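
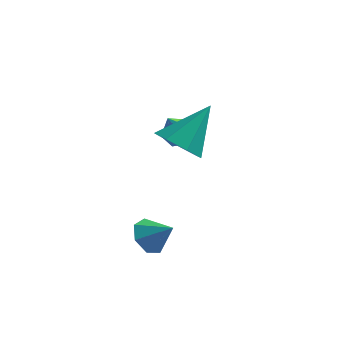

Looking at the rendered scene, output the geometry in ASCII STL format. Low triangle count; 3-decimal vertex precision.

solid 
facet normal -0.438 -0.584 -0.684
outer loop
vertex 3.523 -2.304 3.02
vertex 3.03 -1.503 2.652
vertex 3.934 -1.865 2.382
endloop
endfacet
facet normal 0.878 -0.354 0.322
outer loop
vertex 3.523 -2.304 3.02
vertex 3.934 -1.865 2.382
vertex 3.95 -0.277 4.088
endloop
endfacet
facet normal -0.438 -0.583 -0.684
outer loop
vertex 3.934 -1.865 2.382
vertex 3.03 -1.503 2.652
vertex 3.664 -1.153 1.948
endloop
endfacet
facet normal 0.949 0.226 -0.219
outer loop
vertex 3.934 -1.865 2.382
vertex 3.664 -1.153 1.948
vertex 3.95 -0.277 4.088
endloop
endfacet
facet normal -0.437 -0.584 -0.684
outer loop
vertex 3.664 -1.153 1.948
vertex 3.03 -1.503 2.652
vertex 2.917 -0.705 2.043
endloop
endfacet
facet normal 0.437 0.811 -0.390
outer loop
vertex 3.664 -1.153 1.948
vertex 2.917 -0.705 2.043
vertex 3.95 -0.277 4.088
endloop
endfacet
facet normal -0.437 -0.584 -0.684
outer loop
vertex 2.917 -0.705 2.043
vertex 3.03 -1.503 2.652
vertex 2.255 -0.858 2.597
endloop
endfacet
facet normal -0.274 0.960 -0.062
outer loop
vertex 2.917 -0.705 2.043
vertex 2.255 -0.858 2.597
vertex 3.95 -0.277 4.088
endloop
endfacet
facet normal -0.438 -0.584 -0.684
outer loop
vertex 2.255 -0.858 2.597
vertex 3.03 -1.503 2.652
vertex 2.177 -1.496 3.192
endloop
endfacet
facet normal -0.647 0.561 0.517
outer loop
vertex 2.255 -0.858 2.597
vertex 2.177 -1.496 3.192
vertex 3.95 -0.277 4.088
endloop
endfacet
facet normal -0.438 -0.584 -0.684
outer loop
vertex 2.177 -1.496 3.192
vertex 3.03 -1.503 2.652
vertex 2.742 -2.14 3.38
endloop
endfacet
facet normal -0.402 -0.086 0.912
outer loop
vertex 2.177 -1.496 3.192
vertex 2.742 -2.14 3.38
vertex 3.95 -0.277 4.088
endloop
endfacet
facet normal -0.438 -0.584 -0.684
outer loop
vertex 2.742 -2.14 3.38
vertex 3.03 -1.503 2.652
vertex 3.523 -2.304 3.02
endloop
endfacet
facet normal 0.277 -0.493 0.825
outer loop
vertex 2.742 -2.14 3.38
vertex 3.523 -2.304 3.02
vertex 3.95 -0.277 4.088
endloop
endfacet
facet normal 0.135 0.557 -0.820
outer loop
vertex 3.004 0.827 1.236
vertex 2.493 1.245 1.436
vertex 3.142 1.375 1.631
endloop
endfacet
facet normal 0.868 -0.415 0.272
outer loop
vertex 3.004 0.827 1.236
vertex 3.142 1.375 1.631
vertex 2.267 0.315 2.804
endloop
endfacet
facet normal 0.135 0.557 -0.820
outer loop
vertex 3.142 1.375 1.631
vertex 2.493 1.245 1.436
vertex 2.631 1.793 1.831
endloop
endfacet
facet normal 0.574 0.347 0.742
outer loop
vertex 3.142 1.375 1.631
vertex 2.631 1.793 1.831
vertex 2.267 0.315 2.804
endloop
endfacet
facet normal 0.135 0.557 -0.820
outer loop
vertex 2.631 1.793 1.831
vertex 2.493 1.245 1.436
vertex 1.982 1.663 1.636
endloop
endfacet
facet normal -0.339 0.574 0.745
outer loop
vertex 2.631 1.793 1.831
vertex 1.982 1.663 1.636
vertex 2.267 0.315 2.804
endloop
endfacet
facet normal 0.136 0.558 -0.819
outer loop
vertex 1.982 1.663 1.636
vertex 2.493 1.245 1.436
vertex 1.844 1.115 1.24
endloop
endfacet
facet normal -0.959 0.039 0.280
outer loop
vertex 1.982 1.663 1.636
vertex 1.844 1.115 1.24
vertex 2.267 0.315 2.804
endloop
endfacet
facet normal 0.136 0.558 -0.819
outer loop
vertex 1.844 1.115 1.24
vertex 2.493 1.245 1.436
vertex 2.355 0.697 1.04
endloop
endfacet
facet normal -0.665 -0.722 -0.190
outer loop
vertex 1.844 1.115 1.24
vertex 2.355 0.697 1.04
vertex 2.267 0.315 2.804
endloop
endfacet
facet normal 0.136 0.558 -0.819
outer loop
vertex 2.355 0.697 1.04
vertex 2.493 1.245 1.436
vertex 3.004 0.827 1.236
endloop
endfacet
facet normal 0.248 -0.949 -0.193
outer loop
vertex 2.355 0.697 1.04
vertex 3.004 0.827 1.236
vertex 2.267 0.315 2.804
endloop
endfacet
facet normal -0.761 0.159 -0.630
outer loop
vertex 2.894 -3.003 -1.368
vertex 2.411 -3.426 -0.891
vertex 2.563 -2.641 -0.877
endloop
endfacet
facet normal 0.772 0.633 0.054
outer loop
vertex 2.894 -3.003 -1.368
vertex 2.563 -2.641 -0.877
vertex 3.309 -3.614 -0.149
endloop
endfacet
facet normal -0.761 0.159 -0.629
outer loop
vertex 2.563 -2.641 -0.877
vertex 2.411 -3.426 -0.891
vertex 2.118 -2.871 -0.396
endloop
endfacet
facet normal 0.313 0.711 0.630
outer loop
vertex 2.563 -2.641 -0.877
vertex 2.118 -2.871 -0.396
vertex 3.309 -3.614 -0.149
endloop
endfacet
facet normal -0.761 0.159 -0.629
outer loop
vertex 2.118 -2.871 -0.396
vertex 2.411 -3.426 -0.891
vertex 1.893 -3.519 -0.288
endloop
endfacet
facet normal -0.083 0.192 0.978
outer loop
vertex 2.118 -2.871 -0.396
vertex 1.893 -3.519 -0.288
vertex 3.309 -3.614 -0.149
endloop
endfacet
facet normal -0.761 0.158 -0.629
outer loop
vertex 1.893 -3.519 -0.288
vertex 2.411 -3.426 -0.891
vertex 2.059 -4.097 -0.634
endloop
endfacet
facet normal -0.118 -0.535 0.837
outer loop
vertex 1.893 -3.519 -0.288
vertex 2.059 -4.097 -0.634
vertex 3.309 -3.614 -0.149
endloop
endfacet
facet normal -0.761 0.158 -0.629
outer loop
vertex 2.059 -4.097 -0.634
vertex 2.411 -3.426 -0.891
vertex 2.49 -4.171 -1.174
endloop
endfacet
facet normal 0.234 -0.920 0.313
outer loop
vertex 2.059 -4.097 -0.634
vertex 2.49 -4.171 -1.174
vertex 3.309 -3.614 -0.149
endloop
endfacet
facet normal -0.761 0.158 -0.629
outer loop
vertex 2.49 -4.171 -1.174
vertex 2.411 -3.426 -0.891
vertex 2.861 -3.684 -1.5
endloop
endfacet
facet normal 0.710 -0.675 -0.200
outer loop
vertex 2.49 -4.171 -1.174
vertex 2.861 -3.684 -1.5
vertex 3.309 -3.614 -0.149
endloop
endfacet
facet normal -0.761 0.159 -0.629
outer loop
vertex 2.861 -3.684 -1.5
vertex 2.411 -3.426 -0.891
vertex 2.894 -3.003 -1.368
endloop
endfacet
facet normal 0.949 0.015 -0.315
outer loop
vertex 2.861 -3.684 -1.5
vertex 2.894 -3.003 -1.368
vertex 3.309 -3.614 -0.149
endloop
endfacet

endsolid


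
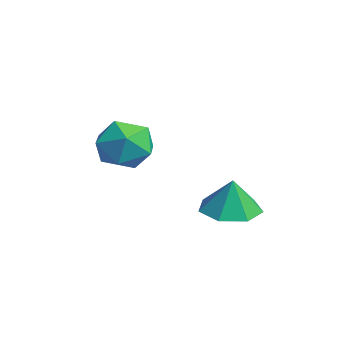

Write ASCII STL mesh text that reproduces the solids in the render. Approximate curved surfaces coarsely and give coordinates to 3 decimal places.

solid 
facet normal -0.151 -0.003 -0.989
outer loop
vertex 2.356 -1.631 -0.093
vertex 1.697 -1.072 0.006
vertex 2.54 -0.9 -0.123
endloop
endfacet
facet normal 0.868 -0.200 0.455
outer loop
vertex 2.356 -1.631 -0.093
vertex 2.54 -0.9 -0.123
vertex 1.863 -1.068 1.094
endloop
endfacet
facet normal -0.150 -0.004 -0.989
outer loop
vertex 2.54 -0.9 -0.123
vertex 1.697 -1.072 0.006
vertex 2.089 -0.298 -0.057
endloop
endfacet
facet normal 0.729 0.494 0.474
outer loop
vertex 2.54 -0.9 -0.123
vertex 2.089 -0.298 -0.057
vertex 1.863 -1.068 1.094
endloop
endfacet
facet normal -0.152 -0.003 -0.988
outer loop
vertex 2.089 -0.298 -0.057
vertex 1.697 -1.072 0.006
vertex 1.343 -0.279 0.058
endloop
endfacet
facet normal 0.108 0.816 0.567
outer loop
vertex 2.089 -0.298 -0.057
vertex 1.343 -0.279 0.058
vertex 1.863 -1.068 1.094
endloop
endfacet
facet normal -0.151 -0.003 -0.988
outer loop
vertex 1.343 -0.279 0.058
vertex 1.697 -1.072 0.006
vertex 0.863 -0.857 0.133
endloop
endfacet
facet normal -0.529 0.526 0.666
outer loop
vertex 1.343 -0.279 0.058
vertex 0.863 -0.857 0.133
vertex 1.863 -1.068 1.094
endloop
endfacet
facet normal -0.151 -0.004 -0.988
outer loop
vertex 0.863 -0.857 0.133
vertex 1.697 -1.072 0.006
vertex 1.011 -1.597 0.113
endloop
endfacet
facet normal -0.701 -0.159 0.695
outer loop
vertex 0.863 -0.857 0.133
vertex 1.011 -1.597 0.113
vertex 1.863 -1.068 1.094
endloop
endfacet
facet normal -0.151 -0.004 -0.989
outer loop
vertex 1.011 -1.597 0.113
vertex 1.697 -1.072 0.006
vertex 1.675 -1.942 0.013
endloop
endfacet
facet normal -0.280 -0.722 0.633
outer loop
vertex 1.011 -1.597 0.113
vertex 1.675 -1.942 0.013
vertex 1.863 -1.068 1.094
endloop
endfacet
facet normal -0.152 -0.004 -0.988
outer loop
vertex 1.675 -1.942 0.013
vertex 1.697 -1.072 0.006
vertex 2.356 -1.631 -0.093
endloop
endfacet
facet normal 0.420 -0.740 0.525
outer loop
vertex 1.675 -1.942 0.013
vertex 2.356 -1.631 -0.093
vertex 1.863 -1.068 1.094
endloop
endfacet
facet normal -1.000 0.008 0.019
outer loop
vertex -1.904 -2.937 0.987
vertex -1.897 -3.613 1.649
vertex -1.885 -2.702 1.904
endloop
endfacet
facet normal -0.743 0.652 -0.152
outer loop
vertex -1.904 -2.937 0.987
vertex -1.885 -2.702 1.904
vertex -1.346 -2.232 1.284
endloop
endfacet
facet normal -0.342 0.582 -0.738
outer loop
vertex -1.904 -2.937 0.987
vertex -1.346 -2.232 1.284
vertex -1.025 -2.853 0.646
endloop
endfacet
facet normal -0.351 -0.105 -0.930
outer loop
vertex -1.904 -2.937 0.987
vertex -1.025 -2.853 0.646
vertex -1.366 -3.706 0.871
endloop
endfacet
facet normal -0.758 -0.460 -0.462
outer loop
vertex -1.904 -2.937 0.987
vertex -1.366 -3.706 0.871
vertex -1.897 -3.613 1.649
endloop
endfacet
facet normal -0.318 0.868 0.381
outer loop
vertex -1.346 -2.232 1.284
vertex -1.885 -2.702 1.904
vertex -0.994 -2.474 2.129
endloop
endfacet
facet normal -0.734 -0.174 0.656
outer loop
vertex -1.885 -2.702 1.904
vertex -1.897 -3.613 1.649
vertex -1.335 -3.327 2.354
endloop
endfacet
facet normal -0.344 -0.931 -0.123
outer loop
vertex -1.897 -3.613 1.649
vertex -1.366 -3.706 0.871
vertex -1.014 -3.948 1.716
endloop
endfacet
facet normal 0.314 -0.357 -0.880
outer loop
vertex -1.366 -3.706 0.871
vertex -1.025 -2.853 0.646
vertex -0.475 -3.478 1.096
endloop
endfacet
facet normal 0.329 0.754 -0.568
outer loop
vertex -1.025 -2.853 0.646
vertex -1.346 -2.232 1.284
vertex -0.463 -2.567 1.351
endloop
endfacet
facet normal 0.351 0.105 0.930
outer loop
vertex -0.456 -3.243 2.013
vertex -0.994 -2.474 2.129
vertex -1.335 -3.327 2.354
endloop
endfacet
facet normal 0.342 -0.582 0.738
outer loop
vertex -0.456 -3.243 2.013
vertex -1.335 -3.327 2.354
vertex -1.014 -3.948 1.716
endloop
endfacet
facet normal 0.743 -0.652 0.152
outer loop
vertex -0.456 -3.243 2.013
vertex -1.014 -3.948 1.716
vertex -0.475 -3.478 1.096
endloop
endfacet
facet normal 1.000 -0.008 -0.019
outer loop
vertex -0.456 -3.243 2.013
vertex -0.475 -3.478 1.096
vertex -0.463 -2.567 1.351
endloop
endfacet
facet normal 0.758 0.460 0.462
outer loop
vertex -0.456 -3.243 2.013
vertex -0.463 -2.567 1.351
vertex -0.994 -2.474 2.129
endloop
endfacet
facet normal -0.314 0.357 0.880
outer loop
vertex -1.335 -3.327 2.354
vertex -0.994 -2.474 2.129
vertex -1.885 -2.702 1.904
endloop
endfacet
facet normal -0.329 -0.754 0.568
outer loop
vertex -1.014 -3.948 1.716
vertex -1.335 -3.327 2.354
vertex -1.897 -3.613 1.649
endloop
endfacet
facet normal 0.318 -0.868 -0.381
outer loop
vertex -0.475 -3.478 1.096
vertex -1.014 -3.948 1.716
vertex -1.366 -3.706 0.871
endloop
endfacet
facet normal 0.734 0.174 -0.656
outer loop
vertex -0.463 -2.567 1.351
vertex -0.475 -3.478 1.096
vertex -1.025 -2.853 0.646
endloop
endfacet
facet normal 0.344 0.931 0.123
outer loop
vertex -0.994 -2.474 2.129
vertex -0.463 -2.567 1.351
vertex -1.346 -2.232 1.284
endloop
endfacet

endsolid


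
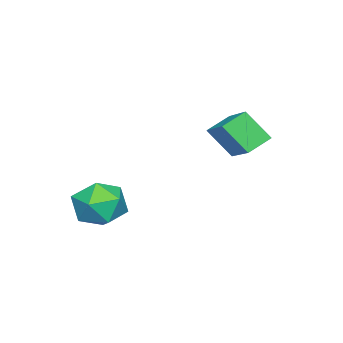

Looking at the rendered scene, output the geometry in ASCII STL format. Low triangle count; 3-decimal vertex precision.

solid 
facet normal -0.666 -0.596 -0.447
outer loop
vertex -1.465 0.688 -0.71
vertex -1.557 1.699 -1.921
vertex -0.603 0.126 -1.245
endloop
endfacet
facet normal 0.058 -0.640 0.766
outer loop
vertex 0.777 1.361 -0.319
vertex -1.465 0.688 -0.71
vertex -0.603 0.126 -1.245
endloop
endfacet
facet normal -0.666 -0.596 -0.447
outer loop
vertex -0.603 0.126 -1.245
vertex -1.557 1.699 -1.921
vertex -0.695 1.137 -2.456
endloop
endfacet
facet normal 0.743 -0.485 -0.461
outer loop
vertex -0.695 1.137 -2.456
vertex 0.777 1.361 -0.319
vertex -0.603 0.126 -1.245
endloop
endfacet
facet normal -0.743 0.485 0.461
outer loop
vertex -1.465 0.688 -0.71
vertex -0.177 2.934 -0.995
vertex -1.557 1.699 -1.921
endloop
endfacet
facet normal 0.058 -0.640 0.766
outer loop
vertex -0.085 1.923 0.216
vertex -1.465 0.688 -0.71
vertex 0.777 1.361 -0.319
endloop
endfacet
facet normal -0.743 0.485 0.461
outer loop
vertex -0.085 1.923 0.216
vertex -0.177 2.934 -0.995
vertex -1.465 0.688 -0.71
endloop
endfacet
facet normal -0.058 0.640 -0.766
outer loop
vertex -1.557 1.699 -1.921
vertex -0.177 2.934 -0.995
vertex -0.695 1.137 -2.456
endloop
endfacet
facet normal 0.743 -0.485 -0.461
outer loop
vertex 0.685 2.372 -1.53
vertex 0.777 1.361 -0.319
vertex -0.695 1.137 -2.456
endloop
endfacet
facet normal -0.058 0.640 -0.766
outer loop
vertex -0.695 1.137 -2.456
vertex -0.177 2.934 -0.995
vertex 0.685 2.372 -1.53
endloop
endfacet
facet normal 0.666 0.596 0.447
outer loop
vertex 0.685 2.372 -1.53
vertex -0.085 1.923 0.216
vertex 0.777 1.361 -0.319
endloop
endfacet
facet normal 0.666 0.596 0.447
outer loop
vertex -0.177 2.934 -0.995
vertex -0.085 1.923 0.216
vertex 0.685 2.372 -1.53
endloop
endfacet
facet normal -0.871 0.485 -0.074
outer loop
vertex 3.055 -1.372 -4.299
vertex 2.483 -2.401 -4.312
vertex 2.697 -1.86 -3.289
endloop
endfacet
facet normal -0.392 0.875 0.284
outer loop
vertex 3.055 -1.372 -4.299
vertex 2.697 -1.86 -3.289
vertex 3.761 -1.361 -3.356
endloop
endfacet
facet normal 0.173 0.975 -0.141
outer loop
vertex 3.055 -1.372 -4.299
vertex 3.761 -1.361 -3.356
vertex 4.205 -1.594 -4.422
endloop
endfacet
facet normal 0.043 0.647 -0.762
outer loop
vertex 3.055 -1.372 -4.299
vertex 4.205 -1.594 -4.422
vertex 3.415 -2.237 -5.013
endloop
endfacet
facet normal -0.602 0.344 -0.720
outer loop
vertex 3.055 -1.372 -4.299
vertex 3.415 -2.237 -5.013
vertex 2.483 -2.401 -4.312
endloop
endfacet
facet normal -0.179 0.497 0.849
outer loop
vertex 3.761 -1.361 -3.356
vertex 2.697 -1.86 -3.289
vertex 3.625 -2.383 -2.787
endloop
endfacet
facet normal -0.954 -0.133 0.270
outer loop
vertex 2.697 -1.86 -3.289
vertex 2.483 -2.401 -4.312
vertex 2.835 -3.026 -3.378
endloop
endfacet
facet normal -0.519 -0.362 -0.774
outer loop
vertex 2.483 -2.401 -4.312
vertex 3.415 -2.237 -5.013
vertex 3.279 -3.259 -4.444
endloop
endfacet
facet normal 0.526 0.126 -0.841
outer loop
vertex 3.415 -2.237 -5.013
vertex 4.205 -1.594 -4.422
vertex 4.343 -2.76 -4.511
endloop
endfacet
facet normal 0.736 0.657 0.163
outer loop
vertex 4.205 -1.594 -4.422
vertex 3.761 -1.361 -3.356
vertex 4.557 -2.219 -3.488
endloop
endfacet
facet normal -0.043 -0.647 0.762
outer loop
vertex 3.985 -3.248 -3.501
vertex 3.625 -2.383 -2.787
vertex 2.835 -3.026 -3.378
endloop
endfacet
facet normal -0.173 -0.975 0.141
outer loop
vertex 3.985 -3.248 -3.501
vertex 2.835 -3.026 -3.378
vertex 3.279 -3.259 -4.444
endloop
endfacet
facet normal 0.392 -0.875 -0.284
outer loop
vertex 3.985 -3.248 -3.501
vertex 3.279 -3.259 -4.444
vertex 4.343 -2.76 -4.511
endloop
endfacet
facet normal 0.871 -0.485 0.074
outer loop
vertex 3.985 -3.248 -3.501
vertex 4.343 -2.76 -4.511
vertex 4.557 -2.219 -3.488
endloop
endfacet
facet normal 0.602 -0.344 0.720
outer loop
vertex 3.985 -3.248 -3.501
vertex 4.557 -2.219 -3.488
vertex 3.625 -2.383 -2.787
endloop
endfacet
facet normal -0.526 -0.126 0.841
outer loop
vertex 2.835 -3.026 -3.378
vertex 3.625 -2.383 -2.787
vertex 2.697 -1.86 -3.289
endloop
endfacet
facet normal -0.736 -0.657 -0.163
outer loop
vertex 3.279 -3.259 -4.444
vertex 2.835 -3.026 -3.378
vertex 2.483 -2.401 -4.312
endloop
endfacet
facet normal 0.179 -0.497 -0.849
outer loop
vertex 4.343 -2.76 -4.511
vertex 3.279 -3.259 -4.444
vertex 3.415 -2.237 -5.013
endloop
endfacet
facet normal 0.954 0.133 -0.270
outer loop
vertex 4.557 -2.219 -3.488
vertex 4.343 -2.76 -4.511
vertex 4.205 -1.594 -4.422
endloop
endfacet
facet normal 0.519 0.362 0.774
outer loop
vertex 3.625 -2.383 -2.787
vertex 4.557 -2.219 -3.488
vertex 3.761 -1.361 -3.356
endloop
endfacet

endsolid


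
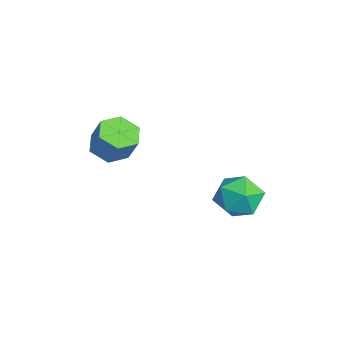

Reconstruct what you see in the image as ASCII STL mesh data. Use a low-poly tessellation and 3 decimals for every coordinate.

solid 
facet normal -0.263 0.780 0.567
outer loop
vertex 2.478 2.93 -0.815
vertex 1.395 2.649 -0.931
vertex 1.996 2.231 -0.077
endloop
endfacet
facet normal 0.380 0.535 0.755
outer loop
vertex 2.478 2.93 -0.815
vertex 1.996 2.231 -0.077
vertex 3.035 2.023 -0.453
endloop
endfacet
facet normal 0.804 0.566 0.182
outer loop
vertex 2.478 2.93 -0.815
vertex 3.035 2.023 -0.453
vertex 3.077 2.312 -1.539
endloop
endfacet
facet normal 0.423 0.832 -0.360
outer loop
vertex 2.478 2.93 -0.815
vertex 3.077 2.312 -1.539
vertex 2.063 2.699 -1.835
endloop
endfacet
facet normal -0.237 0.964 -0.122
outer loop
vertex 2.478 2.93 -0.815
vertex 2.063 2.699 -1.835
vertex 1.395 2.649 -0.931
endloop
endfacet
facet normal 0.310 -0.151 0.939
outer loop
vertex 3.035 2.023 -0.453
vertex 1.996 2.231 -0.077
vertex 2.297 1.181 -0.345
endloop
endfacet
facet normal -0.732 0.246 0.636
outer loop
vertex 1.996 2.231 -0.077
vertex 1.395 2.649 -0.931
vertex 1.283 1.568 -0.641
endloop
endfacet
facet normal -0.690 0.543 -0.479
outer loop
vertex 1.395 2.649 -0.931
vertex 2.063 2.699 -1.835
vertex 1.325 1.857 -1.727
endloop
endfacet
facet normal 0.378 0.329 -0.865
outer loop
vertex 2.063 2.699 -1.835
vertex 3.077 2.312 -1.539
vertex 2.364 1.649 -2.103
endloop
endfacet
facet normal 0.995 -0.100 0.012
outer loop
vertex 3.077 2.312 -1.539
vertex 3.035 2.023 -0.453
vertex 2.965 1.231 -1.249
endloop
endfacet
facet normal -0.423 -0.832 0.360
outer loop
vertex 1.882 0.95 -1.365
vertex 2.297 1.181 -0.345
vertex 1.283 1.568 -0.641
endloop
endfacet
facet normal -0.804 -0.566 -0.182
outer loop
vertex 1.882 0.95 -1.365
vertex 1.283 1.568 -0.641
vertex 1.325 1.857 -1.727
endloop
endfacet
facet normal -0.380 -0.535 -0.755
outer loop
vertex 1.882 0.95 -1.365
vertex 1.325 1.857 -1.727
vertex 2.364 1.649 -2.103
endloop
endfacet
facet normal 0.263 -0.780 -0.567
outer loop
vertex 1.882 0.95 -1.365
vertex 2.364 1.649 -2.103
vertex 2.965 1.231 -1.249
endloop
endfacet
facet normal 0.237 -0.964 0.122
outer loop
vertex 1.882 0.95 -1.365
vertex 2.965 1.231 -1.249
vertex 2.297 1.181 -0.345
endloop
endfacet
facet normal -0.378 -0.329 0.865
outer loop
vertex 1.283 1.568 -0.641
vertex 2.297 1.181 -0.345
vertex 1.996 2.231 -0.077
endloop
endfacet
facet normal -0.995 0.100 -0.012
outer loop
vertex 1.325 1.857 -1.727
vertex 1.283 1.568 -0.641
vertex 1.395 2.649 -0.931
endloop
endfacet
facet normal -0.310 0.151 -0.939
outer loop
vertex 2.364 1.649 -2.103
vertex 1.325 1.857 -1.727
vertex 2.063 2.699 -1.835
endloop
endfacet
facet normal 0.732 -0.246 -0.636
outer loop
vertex 2.965 1.231 -1.249
vertex 2.364 1.649 -2.103
vertex 3.077 2.312 -1.539
endloop
endfacet
facet normal 0.690 -0.543 0.479
outer loop
vertex 2.297 1.181 -0.345
vertex 2.965 1.231 -1.249
vertex 3.035 2.023 -0.453
endloop
endfacet
facet normal -0.422 -0.224 -0.879
outer loop
vertex 0.915 -2.988 0.761
vertex 0.097 -2.78 1.101
vertex 0.598 -2.138 0.697
endloop
endfacet
facet normal 0.837 0.276 -0.473
outer loop
vertex 0.915 -2.988 0.761
vertex 0.598 -2.138 0.697
vertex 1.481 -2.688 1.938
endloop
endfacet
facet normal 0.837 0.276 -0.473
outer loop
vertex 1.481 -2.688 1.938
vertex 0.598 -2.138 0.697
vertex 1.164 -1.837 1.874
endloop
endfacet
facet normal 0.423 0.224 0.878
outer loop
vertex 1.481 -2.688 1.938
vertex 1.164 -1.837 1.874
vertex 0.663 -2.48 2.279
endloop
endfacet
facet normal -0.422 -0.224 -0.879
outer loop
vertex 0.598 -2.138 0.697
vertex 0.097 -2.78 1.101
vertex -0.22 -1.93 1.037
endloop
endfacet
facet normal 0.117 0.947 -0.298
outer loop
vertex 0.598 -2.138 0.697
vertex -0.22 -1.93 1.037
vertex 1.164 -1.837 1.874
endloop
endfacet
facet normal 0.117 0.947 -0.298
outer loop
vertex 1.164 -1.837 1.874
vertex -0.22 -1.93 1.037
vertex 0.346 -1.629 2.214
endloop
endfacet
facet normal 0.422 0.224 0.878
outer loop
vertex 1.164 -1.837 1.874
vertex 0.346 -1.629 2.214
vertex 0.663 -2.48 2.279
endloop
endfacet
facet normal -0.423 -0.224 -0.878
outer loop
vertex -0.22 -1.93 1.037
vertex 0.097 -2.78 1.101
vertex -0.721 -2.572 1.442
endloop
endfacet
facet normal -0.720 0.672 0.174
outer loop
vertex -0.22 -1.93 1.037
vertex -0.721 -2.572 1.442
vertex 0.346 -1.629 2.214
endloop
endfacet
facet normal -0.720 0.671 0.175
outer loop
vertex 0.346 -1.629 2.214
vertex -0.721 -2.572 1.442
vertex -0.155 -2.272 2.619
endloop
endfacet
facet normal 0.422 0.224 0.878
outer loop
vertex 0.346 -1.629 2.214
vertex -0.155 -2.272 2.619
vertex 0.663 -2.48 2.279
endloop
endfacet
facet normal -0.423 -0.224 -0.878
outer loop
vertex -0.721 -2.572 1.442
vertex 0.097 -2.78 1.101
vertex -0.404 -3.423 1.506
endloop
endfacet
facet normal -0.837 -0.276 0.473
outer loop
vertex -0.721 -2.572 1.442
vertex -0.404 -3.423 1.506
vertex -0.155 -2.272 2.619
endloop
endfacet
facet normal -0.837 -0.276 0.473
outer loop
vertex -0.155 -2.272 2.619
vertex -0.404 -3.423 1.506
vertex 0.162 -3.122 2.683
endloop
endfacet
facet normal 0.422 0.224 0.879
outer loop
vertex -0.155 -2.272 2.619
vertex 0.162 -3.122 2.683
vertex 0.663 -2.48 2.279
endloop
endfacet
facet normal -0.422 -0.224 -0.878
outer loop
vertex -0.404 -3.423 1.506
vertex 0.097 -2.78 1.101
vertex 0.414 -3.631 1.166
endloop
endfacet
facet normal -0.117 -0.947 0.298
outer loop
vertex -0.404 -3.423 1.506
vertex 0.414 -3.631 1.166
vertex 0.162 -3.122 2.683
endloop
endfacet
facet normal -0.117 -0.947 0.298
outer loop
vertex 0.162 -3.122 2.683
vertex 0.414 -3.631 1.166
vertex 0.98 -3.33 2.343
endloop
endfacet
facet normal 0.422 0.224 0.879
outer loop
vertex 0.162 -3.122 2.683
vertex 0.98 -3.33 2.343
vertex 0.663 -2.48 2.279
endloop
endfacet
facet normal -0.422 -0.224 -0.878
outer loop
vertex 0.414 -3.631 1.166
vertex 0.097 -2.78 1.101
vertex 0.915 -2.988 0.761
endloop
endfacet
facet normal 0.720 -0.671 -0.175
outer loop
vertex 0.414 -3.631 1.166
vertex 0.915 -2.988 0.761
vertex 0.98 -3.33 2.343
endloop
endfacet
facet normal 0.720 -0.672 -0.175
outer loop
vertex 0.98 -3.33 2.343
vertex 0.915 -2.988 0.761
vertex 1.481 -2.688 1.938
endloop
endfacet
facet normal 0.423 0.224 0.878
outer loop
vertex 0.98 -3.33 2.343
vertex 1.481 -2.688 1.938
vertex 0.663 -2.48 2.279
endloop
endfacet

endsolid


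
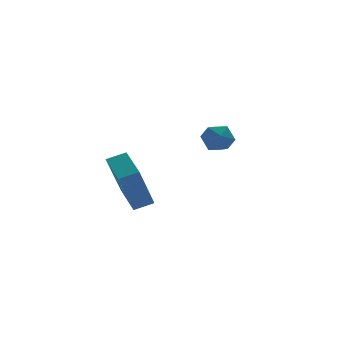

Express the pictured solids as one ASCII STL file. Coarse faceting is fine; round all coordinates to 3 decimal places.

solid 
facet normal -0.558 -0.827 -0.069
outer loop
vertex 0.53 -0.328 0.573
vertex 1.116 -0.691 0.189
vertex 1.076 -0.73 0.976
endloop
endfacet
facet normal -0.721 -0.457 0.521
outer loop
vertex 0.53 -0.328 0.573
vertex 1.076 -0.73 0.976
vertex 0.825 -0.031 1.242
endloop
endfacet
facet normal -0.926 0.196 0.322
outer loop
vertex 0.53 -0.328 0.573
vertex 0.825 -0.031 1.242
vertex 0.708 0.439 0.619
endloop
endfacet
facet normal -0.891 0.230 -0.391
outer loop
vertex 0.53 -0.328 0.573
vertex 0.708 0.439 0.619
vertex 0.888 0.031 -0.031
endloop
endfacet
facet normal -0.663 -0.402 -0.632
outer loop
vertex 0.53 -0.328 0.573
vertex 0.888 0.031 -0.031
vertex 1.116 -0.691 0.189
endloop
endfacet
facet normal -0.126 -0.392 0.911
outer loop
vertex 0.825 -0.031 1.242
vertex 1.076 -0.73 0.976
vertex 1.592 -0.211 1.271
endloop
endfacet
facet normal 0.136 -0.990 -0.042
outer loop
vertex 1.076 -0.73 0.976
vertex 1.116 -0.691 0.189
vertex 1.772 -0.619 0.621
endloop
endfacet
facet normal -0.035 -0.301 -0.953
outer loop
vertex 1.116 -0.691 0.189
vertex 0.888 0.031 -0.031
vertex 1.655 -0.149 -0.002
endloop
endfacet
facet normal -0.403 0.721 -0.564
outer loop
vertex 0.888 0.031 -0.031
vertex 0.708 0.439 0.619
vertex 1.404 0.55 0.264
endloop
endfacet
facet normal -0.460 0.665 0.588
outer loop
vertex 0.708 0.439 0.619
vertex 0.825 -0.031 1.242
vertex 1.364 0.511 1.051
endloop
endfacet
facet normal 0.891 -0.230 0.391
outer loop
vertex 1.95 0.148 0.667
vertex 1.592 -0.211 1.271
vertex 1.772 -0.619 0.621
endloop
endfacet
facet normal 0.926 -0.196 -0.322
outer loop
vertex 1.95 0.148 0.667
vertex 1.772 -0.619 0.621
vertex 1.655 -0.149 -0.002
endloop
endfacet
facet normal 0.721 0.457 -0.521
outer loop
vertex 1.95 0.148 0.667
vertex 1.655 -0.149 -0.002
vertex 1.404 0.55 0.264
endloop
endfacet
facet normal 0.558 0.827 0.069
outer loop
vertex 1.95 0.148 0.667
vertex 1.404 0.55 0.264
vertex 1.364 0.511 1.051
endloop
endfacet
facet normal 0.663 0.402 0.632
outer loop
vertex 1.95 0.148 0.667
vertex 1.364 0.511 1.051
vertex 1.592 -0.211 1.271
endloop
endfacet
facet normal 0.403 -0.721 0.564
outer loop
vertex 1.772 -0.619 0.621
vertex 1.592 -0.211 1.271
vertex 1.076 -0.73 0.976
endloop
endfacet
facet normal 0.460 -0.665 -0.588
outer loop
vertex 1.655 -0.149 -0.002
vertex 1.772 -0.619 0.621
vertex 1.116 -0.691 0.189
endloop
endfacet
facet normal 0.126 0.392 -0.911
outer loop
vertex 1.404 0.55 0.264
vertex 1.655 -0.149 -0.002
vertex 0.888 0.031 -0.031
endloop
endfacet
facet normal -0.136 0.990 0.042
outer loop
vertex 1.364 0.511 1.051
vertex 1.404 0.55 0.264
vertex 0.708 0.439 0.619
endloop
endfacet
facet normal 0.035 0.301 0.953
outer loop
vertex 1.592 -0.211 1.271
vertex 1.364 0.511 1.051
vertex 0.825 -0.031 1.242
endloop
endfacet
facet normal -0.923 0.165 -0.348
outer loop
vertex -4.581 -4.025 0.508
vertex -4.495 -2.496 1.006
vertex -3.75 -3.443 -1.421
endloop
endfacet
facet normal -0.054 -0.949 -0.310
outer loop
vertex -2.965 -3.584 -1.126
vertex -4.581 -4.025 0.508
vertex -3.75 -3.443 -1.421
endloop
endfacet
facet normal -0.923 0.165 -0.348
outer loop
vertex -3.75 -3.443 -1.421
vertex -4.495 -2.496 1.006
vertex -3.664 -1.915 -0.924
endloop
endfacet
facet normal 0.381 0.267 -0.885
outer loop
vertex -3.664 -1.915 -0.924
vertex -2.965 -3.584 -1.126
vertex -3.75 -3.443 -1.421
endloop
endfacet
facet normal -0.381 -0.267 0.885
outer loop
vertex -4.581 -4.025 0.508
vertex -3.71 -2.637 1.301
vertex -4.495 -2.496 1.006
endloop
endfacet
facet normal -0.053 -0.950 -0.309
outer loop
vertex -3.796 -4.165 0.804
vertex -4.581 -4.025 0.508
vertex -2.965 -3.584 -1.126
endloop
endfacet
facet normal -0.381 -0.266 0.885
outer loop
vertex -3.796 -4.165 0.804
vertex -3.71 -2.637 1.301
vertex -4.581 -4.025 0.508
endloop
endfacet
facet normal 0.054 0.949 0.309
outer loop
vertex -4.495 -2.496 1.006
vertex -3.71 -2.637 1.301
vertex -3.664 -1.915 -0.924
endloop
endfacet
facet normal 0.381 0.267 -0.885
outer loop
vertex -2.879 -2.055 -0.628
vertex -2.965 -3.584 -1.126
vertex -3.664 -1.915 -0.924
endloop
endfacet
facet normal 0.053 0.950 0.309
outer loop
vertex -3.664 -1.915 -0.924
vertex -3.71 -2.637 1.301
vertex -2.879 -2.055 -0.628
endloop
endfacet
facet normal 0.923 -0.165 0.348
outer loop
vertex -2.879 -2.055 -0.628
vertex -3.796 -4.165 0.804
vertex -2.965 -3.584 -1.126
endloop
endfacet
facet normal 0.923 -0.165 0.348
outer loop
vertex -3.71 -2.637 1.301
vertex -3.796 -4.165 0.804
vertex -2.879 -2.055 -0.628
endloop
endfacet

endsolid


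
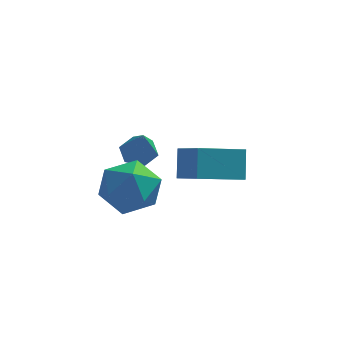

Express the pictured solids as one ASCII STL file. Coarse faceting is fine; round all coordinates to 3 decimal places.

solid 
facet normal -0.463 0.730 -0.503
outer loop
vertex -1.487 2.247 3.248
vertex 0.117 2.974 2.828
vertex -1.445 1.534 2.174
endloop
endfacet
facet normal -0.886 -0.402 0.232
outer loop
vertex -0.617 0.226 3.072
vertex -1.487 2.247 3.248
vertex -1.445 1.534 2.174
endloop
endfacet
facet normal -0.463 0.730 -0.502
outer loop
vertex -1.445 1.534 2.174
vertex 0.117 2.974 2.828
vertex 0.158 2.261 1.753
endloop
endfacet
facet normal 0.032 -0.552 -0.833
outer loop
vertex 0.158 2.261 1.753
vertex -0.617 0.226 3.072
vertex -1.445 1.534 2.174
endloop
endfacet
facet normal -0.032 0.552 0.833
outer loop
vertex -1.487 2.247 3.248
vertex 0.945 1.666 3.726
vertex 0.117 2.974 2.828
endloop
endfacet
facet normal -0.886 -0.402 0.233
outer loop
vertex -0.658 0.939 4.147
vertex -1.487 2.247 3.248
vertex -0.617 0.226 3.072
endloop
endfacet
facet normal -0.032 0.552 0.833
outer loop
vertex -0.658 0.939 4.147
vertex 0.945 1.666 3.726
vertex -1.487 2.247 3.248
endloop
endfacet
facet normal 0.886 0.401 -0.232
outer loop
vertex 0.117 2.974 2.828
vertex 0.945 1.666 3.726
vertex 0.158 2.261 1.753
endloop
endfacet
facet normal 0.032 -0.552 -0.833
outer loop
vertex 0.987 0.953 2.652
vertex -0.617 0.226 3.072
vertex 0.158 2.261 1.753
endloop
endfacet
facet normal 0.886 0.402 -0.232
outer loop
vertex 0.158 2.261 1.753
vertex 0.945 1.666 3.726
vertex 0.987 0.953 2.652
endloop
endfacet
facet normal 0.463 -0.731 0.502
outer loop
vertex 0.987 0.953 2.652
vertex -0.658 0.939 4.147
vertex -0.617 0.226 3.072
endloop
endfacet
facet normal 0.463 -0.730 0.503
outer loop
vertex 0.945 1.666 3.726
vertex -0.658 0.939 4.147
vertex 0.987 0.953 2.652
endloop
endfacet
facet normal -0.189 0.082 0.979
outer loop
vertex -2.634 0.045 3.979
vertex -3.658 -0.581 3.833
vertex -2.626 -1.16 4.081
endloop
endfacet
facet normal 0.514 0.076 0.854
outer loop
vertex -2.634 0.045 3.979
vertex -2.626 -1.16 4.081
vertex -1.732 -0.597 3.493
endloop
endfacet
facet normal 0.665 0.619 0.417
outer loop
vertex -2.634 0.045 3.979
vertex -1.732 -0.597 3.493
vertex -2.211 0.33 2.882
endloop
endfacet
facet normal 0.055 0.961 0.271
outer loop
vertex -2.634 0.045 3.979
vertex -2.211 0.33 2.882
vertex -3.402 0.339 3.092
endloop
endfacet
facet normal -0.472 0.629 0.618
outer loop
vertex -2.634 0.045 3.979
vertex -3.402 0.339 3.092
vertex -3.658 -0.581 3.833
endloop
endfacet
facet normal 0.673 -0.531 0.515
outer loop
vertex -1.732 -0.597 3.493
vertex -2.626 -1.16 4.081
vertex -2.198 -1.619 3.048
endloop
endfacet
facet normal -0.465 -0.521 0.716
outer loop
vertex -2.626 -1.16 4.081
vertex -3.658 -0.581 3.833
vertex -3.389 -1.61 3.258
endloop
endfacet
facet normal -0.922 0.363 0.132
outer loop
vertex -3.658 -0.581 3.833
vertex -3.402 0.339 3.092
vertex -3.868 -0.683 2.647
endloop
endfacet
facet normal -0.069 0.901 -0.429
outer loop
vertex -3.402 0.339 3.092
vertex -2.211 0.33 2.882
vertex -2.974 -0.12 2.059
endloop
endfacet
facet normal 0.918 0.347 -0.192
outer loop
vertex -2.211 0.33 2.882
vertex -1.732 -0.597 3.493
vertex -1.942 -0.699 2.307
endloop
endfacet
facet normal -0.055 -0.961 -0.271
outer loop
vertex -2.966 -1.325 2.161
vertex -2.198 -1.619 3.048
vertex -3.389 -1.61 3.258
endloop
endfacet
facet normal -0.665 -0.619 -0.417
outer loop
vertex -2.966 -1.325 2.161
vertex -3.389 -1.61 3.258
vertex -3.868 -0.683 2.647
endloop
endfacet
facet normal -0.514 -0.076 -0.854
outer loop
vertex -2.966 -1.325 2.161
vertex -3.868 -0.683 2.647
vertex -2.974 -0.12 2.059
endloop
endfacet
facet normal 0.189 -0.082 -0.979
outer loop
vertex -2.966 -1.325 2.161
vertex -2.974 -0.12 2.059
vertex -1.942 -0.699 2.307
endloop
endfacet
facet normal 0.472 -0.629 -0.618
outer loop
vertex -2.966 -1.325 2.161
vertex -1.942 -0.699 2.307
vertex -2.198 -1.619 3.048
endloop
endfacet
facet normal 0.069 -0.901 0.429
outer loop
vertex -3.389 -1.61 3.258
vertex -2.198 -1.619 3.048
vertex -2.626 -1.16 4.081
endloop
endfacet
facet normal -0.918 -0.347 0.192
outer loop
vertex -3.868 -0.683 2.647
vertex -3.389 -1.61 3.258
vertex -3.658 -0.581 3.833
endloop
endfacet
facet normal -0.673 0.531 -0.515
outer loop
vertex -2.974 -0.12 2.059
vertex -3.868 -0.683 2.647
vertex -3.402 0.339 3.092
endloop
endfacet
facet normal 0.465 0.521 -0.716
outer loop
vertex -1.942 -0.699 2.307
vertex -2.974 -0.12 2.059
vertex -2.211 0.33 2.882
endloop
endfacet
facet normal 0.922 -0.363 -0.132
outer loop
vertex -2.198 -1.619 3.048
vertex -1.942 -0.699 2.307
vertex -1.732 -0.597 3.493
endloop
endfacet
facet normal -0.159 0.560 -0.813
outer loop
vertex -2.326 3.623 1.966
vertex -3.039 3.644 2.12
vertex -2.593 4.157 2.386
endloop
endfacet
facet normal 0.920 0.189 0.344
outer loop
vertex -2.326 3.623 1.966
vertex -2.593 4.157 2.386
vertex -2.741 2.596 3.64
endloop
endfacet
facet normal -0.160 0.561 -0.813
outer loop
vertex -2.593 4.157 2.386
vertex -3.039 3.644 2.12
vertex -3.306 4.178 2.541
endloop
endfacet
facet normal 0.186 0.605 0.775
outer loop
vertex -2.593 4.157 2.386
vertex -3.306 4.178 2.541
vertex -2.741 2.596 3.64
endloop
endfacet
facet normal -0.159 0.561 -0.812
outer loop
vertex -3.306 4.178 2.541
vertex -3.039 3.644 2.12
vertex -3.752 3.665 2.274
endloop
endfacet
facet normal -0.684 0.235 0.690
outer loop
vertex -3.306 4.178 2.541
vertex -3.752 3.665 2.274
vertex -2.741 2.596 3.64
endloop
endfacet
facet normal -0.159 0.560 -0.813
outer loop
vertex -3.752 3.665 2.274
vertex -3.039 3.644 2.12
vertex -3.485 3.131 1.854
endloop
endfacet
facet normal -0.818 -0.548 0.177
outer loop
vertex -3.752 3.665 2.274
vertex -3.485 3.131 1.854
vertex -2.741 2.596 3.64
endloop
endfacet
facet normal -0.159 0.560 -0.813
outer loop
vertex -3.485 3.131 1.854
vertex -3.039 3.644 2.12
vertex -2.772 3.11 1.7
endloop
endfacet
facet normal -0.083 -0.964 -0.254
outer loop
vertex -3.485 3.131 1.854
vertex -2.772 3.11 1.7
vertex -2.741 2.596 3.64
endloop
endfacet
facet normal -0.159 0.560 -0.813
outer loop
vertex -2.772 3.11 1.7
vertex -3.039 3.644 2.12
vertex -2.326 3.623 1.966
endloop
endfacet
facet normal 0.786 -0.595 -0.170
outer loop
vertex -2.772 3.11 1.7
vertex -2.326 3.623 1.966
vertex -2.741 2.596 3.64
endloop
endfacet

endsolid


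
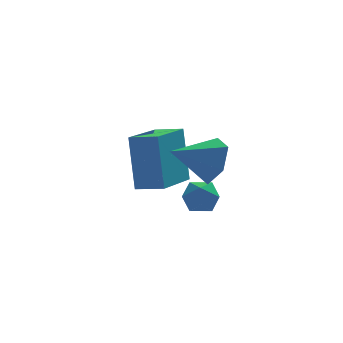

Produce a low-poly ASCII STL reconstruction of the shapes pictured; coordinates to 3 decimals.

solid 
facet normal 0.002 0.113 0.994
outer loop
vertex -3.166 0.268 -0.685
vertex -2.987 -0.377 -0.612
vertex -2.515 0.1 -0.667
endloop
endfacet
facet normal 0.169 0.725 0.668
outer loop
vertex -3.166 0.268 -0.685
vertex -2.515 0.1 -0.667
vertex -2.732 0.558 -1.109
endloop
endfacet
facet normal -0.371 0.898 0.235
outer loop
vertex -3.166 0.268 -0.685
vertex -2.732 0.558 -1.109
vertex -3.338 0.365 -1.328
endloop
endfacet
facet normal -0.872 0.394 0.293
outer loop
vertex -3.166 0.268 -0.685
vertex -3.338 0.365 -1.328
vertex -3.496 -0.213 -1.021
endloop
endfacet
facet normal -0.642 -0.092 0.762
outer loop
vertex -3.166 0.268 -0.685
vertex -3.496 -0.213 -1.021
vertex -2.987 -0.377 -0.612
endloop
endfacet
facet normal 0.746 0.610 0.266
outer loop
vertex -2.732 0.558 -1.109
vertex -2.515 0.1 -0.667
vertex -2.284 0.093 -1.299
endloop
endfacet
facet normal 0.477 -0.381 0.792
outer loop
vertex -2.515 0.1 -0.667
vertex -2.987 -0.377 -0.612
vertex -2.442 -0.485 -0.992
endloop
endfacet
facet normal -0.564 -0.713 0.416
outer loop
vertex -2.987 -0.377 -0.612
vertex -3.496 -0.213 -1.021
vertex -3.048 -0.678 -1.211
endloop
endfacet
facet normal -0.936 0.074 -0.343
outer loop
vertex -3.496 -0.213 -1.021
vertex -3.338 0.365 -1.328
vertex -3.265 -0.22 -1.653
endloop
endfacet
facet normal -0.127 0.891 -0.435
outer loop
vertex -3.338 0.365 -1.328
vertex -2.732 0.558 -1.109
vertex -2.793 0.257 -1.708
endloop
endfacet
facet normal 0.872 -0.394 -0.293
outer loop
vertex -2.614 -0.388 -1.635
vertex -2.284 0.093 -1.299
vertex -2.442 -0.485 -0.992
endloop
endfacet
facet normal 0.371 -0.898 -0.235
outer loop
vertex -2.614 -0.388 -1.635
vertex -2.442 -0.485 -0.992
vertex -3.048 -0.678 -1.211
endloop
endfacet
facet normal -0.169 -0.725 -0.668
outer loop
vertex -2.614 -0.388 -1.635
vertex -3.048 -0.678 -1.211
vertex -3.265 -0.22 -1.653
endloop
endfacet
facet normal -0.002 -0.113 -0.994
outer loop
vertex -2.614 -0.388 -1.635
vertex -3.265 -0.22 -1.653
vertex -2.793 0.257 -1.708
endloop
endfacet
facet normal 0.642 0.092 -0.762
outer loop
vertex -2.614 -0.388 -1.635
vertex -2.793 0.257 -1.708
vertex -2.284 0.093 -1.299
endloop
endfacet
facet normal 0.936 -0.074 0.343
outer loop
vertex -2.442 -0.485 -0.992
vertex -2.284 0.093 -1.299
vertex -2.515 0.1 -0.667
endloop
endfacet
facet normal 0.127 -0.891 0.435
outer loop
vertex -3.048 -0.678 -1.211
vertex -2.442 -0.485 -0.992
vertex -2.987 -0.377 -0.612
endloop
endfacet
facet normal -0.746 -0.610 -0.266
outer loop
vertex -3.265 -0.22 -1.653
vertex -3.048 -0.678 -1.211
vertex -3.496 -0.213 -1.021
endloop
endfacet
facet normal -0.477 0.381 -0.792
outer loop
vertex -2.793 0.257 -1.708
vertex -3.265 -0.22 -1.653
vertex -3.338 0.365 -1.328
endloop
endfacet
facet normal 0.564 0.713 -0.416
outer loop
vertex -2.284 0.093 -1.299
vertex -2.793 0.257 -1.708
vertex -2.732 0.558 -1.109
endloop
endfacet
facet normal -0.828 0.523 -0.202
outer loop
vertex -4.834 1.349 0.868
vertex -3.749 2.894 0.418
vertex -4.754 0.733 -1.054
endloop
endfacet
facet normal -0.559 -0.796 0.232
outer loop
vertex -3.951 0.226 -0.858
vertex -4.834 1.349 0.868
vertex -4.754 0.733 -1.054
endloop
endfacet
facet normal -0.828 0.523 -0.202
outer loop
vertex -4.754 0.733 -1.054
vertex -3.749 2.894 0.418
vertex -3.67 2.278 -1.504
endloop
endfacet
facet normal 0.040 -0.305 -0.952
outer loop
vertex -3.67 2.278 -1.504
vertex -3.951 0.226 -0.858
vertex -4.754 0.733 -1.054
endloop
endfacet
facet normal -0.040 0.305 0.952
outer loop
vertex -4.834 1.349 0.868
vertex -2.946 2.387 0.614
vertex -3.749 2.894 0.418
endloop
endfacet
facet normal -0.559 -0.796 0.232
outer loop
vertex -4.03 0.842 1.064
vertex -4.834 1.349 0.868
vertex -3.951 0.226 -0.858
endloop
endfacet
facet normal -0.040 0.305 0.952
outer loop
vertex -4.03 0.842 1.064
vertex -2.946 2.387 0.614
vertex -4.834 1.349 0.868
endloop
endfacet
facet normal 0.559 0.796 -0.232
outer loop
vertex -3.749 2.894 0.418
vertex -2.946 2.387 0.614
vertex -3.67 2.278 -1.504
endloop
endfacet
facet normal 0.040 -0.305 -0.952
outer loop
vertex -2.866 1.771 -1.308
vertex -3.951 0.226 -0.858
vertex -3.67 2.278 -1.504
endloop
endfacet
facet normal 0.559 0.796 -0.232
outer loop
vertex -3.67 2.278 -1.504
vertex -2.946 2.387 0.614
vertex -2.866 1.771 -1.308
endloop
endfacet
facet normal 0.828 -0.523 0.202
outer loop
vertex -2.866 1.771 -1.308
vertex -4.03 0.842 1.064
vertex -3.951 0.226 -0.858
endloop
endfacet
facet normal 0.828 -0.522 0.202
outer loop
vertex -2.946 2.387 0.614
vertex -4.03 0.842 1.064
vertex -2.866 1.771 -1.308
endloop
endfacet
facet normal 0.906 0.109 -0.410
outer loop
vertex -2.423 -1.624 1.611
vertex -2.792 -1.242 0.897
vertex -2.54 -0.742 1.588
endloop
endfacet
facet normal -0.074 0.016 0.997
outer loop
vertex -2.423 -1.624 1.611
vertex -2.54 -0.742 1.588
vertex -4.088 -1.398 1.483
endloop
endfacet
facet normal 0.906 0.109 -0.410
outer loop
vertex -2.54 -0.742 1.588
vertex -2.792 -1.242 0.897
vertex -2.909 -0.36 0.874
endloop
endfacet
facet normal -0.352 0.738 0.576
outer loop
vertex -2.54 -0.742 1.588
vertex -2.909 -0.36 0.874
vertex -4.088 -1.398 1.483
endloop
endfacet
facet normal 0.906 0.109 -0.409
outer loop
vertex -2.909 -0.36 0.874
vertex -2.792 -1.242 0.897
vertex -3.161 -0.861 0.182
endloop
endfacet
facet normal -0.707 0.670 -0.227
outer loop
vertex -2.909 -0.36 0.874
vertex -3.161 -0.861 0.182
vertex -4.088 -1.398 1.483
endloop
endfacet
facet normal 0.906 0.108 -0.410
outer loop
vertex -3.161 -0.861 0.182
vertex -2.792 -1.242 0.897
vertex -3.045 -1.743 0.206
endloop
endfacet
facet normal -0.785 -0.120 -0.608
outer loop
vertex -3.161 -0.861 0.182
vertex -3.045 -1.743 0.206
vertex -4.088 -1.398 1.483
endloop
endfacet
facet normal 0.906 0.108 -0.410
outer loop
vertex -3.045 -1.743 0.206
vertex -2.792 -1.242 0.897
vertex -2.676 -2.125 0.92
endloop
endfacet
facet normal -0.508 -0.841 -0.187
outer loop
vertex -3.045 -1.743 0.206
vertex -2.676 -2.125 0.92
vertex -4.088 -1.398 1.483
endloop
endfacet
facet normal 0.906 0.108 -0.410
outer loop
vertex -2.676 -2.125 0.92
vertex -2.792 -1.242 0.897
vertex -2.423 -1.624 1.611
endloop
endfacet
facet normal -0.152 -0.773 0.616
outer loop
vertex -2.676 -2.125 0.92
vertex -2.423 -1.624 1.611
vertex -4.088 -1.398 1.483
endloop
endfacet

endsolid


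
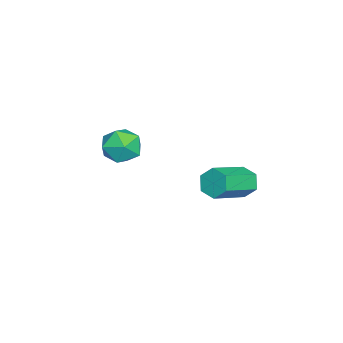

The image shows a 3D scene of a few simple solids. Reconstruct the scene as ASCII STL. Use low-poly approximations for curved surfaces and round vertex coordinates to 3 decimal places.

solid 
facet normal -0.389 0.215 0.896
outer loop
vertex -3.405 -0.45 -2.582
vertex -4.033 -1.12 -2.694
vertex -3.219 -1.31 -2.295
endloop
endfacet
facet normal 0.309 0.361 0.880
outer loop
vertex -3.405 -0.45 -2.582
vertex -3.219 -1.31 -2.295
vertex -2.567 -0.815 -2.727
endloop
endfacet
facet normal 0.424 0.832 0.358
outer loop
vertex -3.405 -0.45 -2.582
vertex -2.567 -0.815 -2.727
vertex -2.977 -0.32 -3.392
endloop
endfacet
facet normal -0.203 0.978 0.050
outer loop
vertex -3.405 -0.45 -2.582
vertex -2.977 -0.32 -3.392
vertex -3.883 -0.509 -3.372
endloop
endfacet
facet normal -0.705 0.597 0.382
outer loop
vertex -3.405 -0.45 -2.582
vertex -3.883 -0.509 -3.372
vertex -4.033 -1.12 -2.694
endloop
endfacet
facet normal 0.657 -0.241 0.715
outer loop
vertex -2.567 -0.815 -2.727
vertex -3.219 -1.31 -2.295
vertex -2.677 -1.711 -2.928
endloop
endfacet
facet normal -0.474 -0.477 0.740
outer loop
vertex -3.219 -1.31 -2.295
vertex -4.033 -1.12 -2.694
vertex -3.583 -1.9 -2.908
endloop
endfacet
facet normal -0.986 0.141 -0.091
outer loop
vertex -4.033 -1.12 -2.694
vertex -3.883 -0.509 -3.372
vertex -3.993 -1.405 -3.573
endloop
endfacet
facet normal -0.172 0.759 -0.628
outer loop
vertex -3.883 -0.509 -3.372
vertex -2.977 -0.32 -3.392
vertex -3.341 -0.91 -4.005
endloop
endfacet
facet normal 0.843 0.522 -0.131
outer loop
vertex -2.977 -0.32 -3.392
vertex -2.567 -0.815 -2.727
vertex -2.527 -1.1 -3.606
endloop
endfacet
facet normal 0.203 -0.978 -0.050
outer loop
vertex -3.155 -1.77 -3.718
vertex -2.677 -1.711 -2.928
vertex -3.583 -1.9 -2.908
endloop
endfacet
facet normal -0.424 -0.832 -0.358
outer loop
vertex -3.155 -1.77 -3.718
vertex -3.583 -1.9 -2.908
vertex -3.993 -1.405 -3.573
endloop
endfacet
facet normal -0.309 -0.361 -0.880
outer loop
vertex -3.155 -1.77 -3.718
vertex -3.993 -1.405 -3.573
vertex -3.341 -0.91 -4.005
endloop
endfacet
facet normal 0.389 -0.215 -0.896
outer loop
vertex -3.155 -1.77 -3.718
vertex -3.341 -0.91 -4.005
vertex -2.527 -1.1 -3.606
endloop
endfacet
facet normal 0.705 -0.597 -0.382
outer loop
vertex -3.155 -1.77 -3.718
vertex -2.527 -1.1 -3.606
vertex -2.677 -1.711 -2.928
endloop
endfacet
facet normal 0.172 -0.759 0.628
outer loop
vertex -3.583 -1.9 -2.908
vertex -2.677 -1.711 -2.928
vertex -3.219 -1.31 -2.295
endloop
endfacet
facet normal -0.843 -0.522 0.131
outer loop
vertex -3.993 -1.405 -3.573
vertex -3.583 -1.9 -2.908
vertex -4.033 -1.12 -2.694
endloop
endfacet
facet normal -0.657 0.241 -0.715
outer loop
vertex -3.341 -0.91 -4.005
vertex -3.993 -1.405 -3.573
vertex -3.883 -0.509 -3.372
endloop
endfacet
facet normal 0.474 0.477 -0.740
outer loop
vertex -2.527 -1.1 -3.606
vertex -3.341 -0.91 -4.005
vertex -2.977 -0.32 -3.392
endloop
endfacet
facet normal 0.986 -0.141 0.091
outer loop
vertex -2.677 -1.711 -2.928
vertex -2.527 -1.1 -3.606
vertex -2.567 -0.815 -2.727
endloop
endfacet
facet normal -0.764 0.501 -0.406
outer loop
vertex -1.9 3.906 -4.391
vertex -2.268 3.811 -3.815
vertex -1.867 4.369 -3.881
endloop
endfacet
facet normal 0.643 0.546 -0.537
outer loop
vertex -1.9 3.906 -4.391
vertex -1.867 4.369 -3.881
vertex -0.524 3.004 -3.661
endloop
endfacet
facet normal 0.643 0.546 -0.537
outer loop
vertex -0.524 3.004 -3.661
vertex -1.867 4.369 -3.881
vertex -0.491 3.467 -3.151
endloop
endfacet
facet normal 0.764 -0.501 0.406
outer loop
vertex -0.524 3.004 -3.661
vertex -0.491 3.467 -3.151
vertex -0.892 2.909 -3.085
endloop
endfacet
facet normal -0.764 0.501 -0.406
outer loop
vertex -1.867 4.369 -3.881
vertex -2.268 3.811 -3.815
vertex -2.235 4.274 -3.305
endloop
endfacet
facet normal 0.362 0.854 0.372
outer loop
vertex -1.867 4.369 -3.881
vertex -2.235 4.274 -3.305
vertex -0.491 3.467 -3.151
endloop
endfacet
facet normal 0.362 0.854 0.372
outer loop
vertex -0.491 3.467 -3.151
vertex -2.235 4.274 -3.305
vertex -0.859 3.372 -2.575
endloop
endfacet
facet normal 0.764 -0.501 0.406
outer loop
vertex -0.491 3.467 -3.151
vertex -0.859 3.372 -2.575
vertex -0.892 2.909 -3.085
endloop
endfacet
facet normal -0.764 0.501 -0.406
outer loop
vertex -2.235 4.274 -3.305
vertex -2.268 3.811 -3.815
vertex -2.636 3.716 -3.239
endloop
endfacet
facet normal -0.280 0.309 0.909
outer loop
vertex -2.235 4.274 -3.305
vertex -2.636 3.716 -3.239
vertex -0.859 3.372 -2.575
endloop
endfacet
facet normal -0.280 0.309 0.909
outer loop
vertex -0.859 3.372 -2.575
vertex -2.636 3.716 -3.239
vertex -1.26 2.814 -2.509
endloop
endfacet
facet normal 0.764 -0.501 0.406
outer loop
vertex -0.859 3.372 -2.575
vertex -1.26 2.814 -2.509
vertex -0.892 2.909 -3.085
endloop
endfacet
facet normal -0.764 0.501 -0.406
outer loop
vertex -2.636 3.716 -3.239
vertex -2.268 3.811 -3.815
vertex -2.669 3.253 -3.749
endloop
endfacet
facet normal -0.643 -0.546 0.537
outer loop
vertex -2.636 3.716 -3.239
vertex -2.669 3.253 -3.749
vertex -1.26 2.814 -2.509
endloop
endfacet
facet normal -0.643 -0.546 0.537
outer loop
vertex -1.26 2.814 -2.509
vertex -2.669 3.253 -3.749
vertex -1.293 2.351 -3.019
endloop
endfacet
facet normal 0.764 -0.501 0.406
outer loop
vertex -1.26 2.814 -2.509
vertex -1.293 2.351 -3.019
vertex -0.892 2.909 -3.085
endloop
endfacet
facet normal -0.764 0.501 -0.406
outer loop
vertex -2.669 3.253 -3.749
vertex -2.268 3.811 -3.815
vertex -2.301 3.348 -4.325
endloop
endfacet
facet normal -0.362 -0.854 -0.372
outer loop
vertex -2.669 3.253 -3.749
vertex -2.301 3.348 -4.325
vertex -1.293 2.351 -3.019
endloop
endfacet
facet normal -0.362 -0.854 -0.372
outer loop
vertex -1.293 2.351 -3.019
vertex -2.301 3.348 -4.325
vertex -0.925 2.446 -3.595
endloop
endfacet
facet normal 0.764 -0.501 0.406
outer loop
vertex -1.293 2.351 -3.019
vertex -0.925 2.446 -3.595
vertex -0.892 2.909 -3.085
endloop
endfacet
facet normal -0.764 0.501 -0.406
outer loop
vertex -2.301 3.348 -4.325
vertex -2.268 3.811 -3.815
vertex -1.9 3.906 -4.391
endloop
endfacet
facet normal 0.280 -0.309 -0.909
outer loop
vertex -2.301 3.348 -4.325
vertex -1.9 3.906 -4.391
vertex -0.925 2.446 -3.595
endloop
endfacet
facet normal 0.280 -0.309 -0.909
outer loop
vertex -0.925 2.446 -3.595
vertex -1.9 3.906 -4.391
vertex -0.524 3.004 -3.661
endloop
endfacet
facet normal 0.764 -0.501 0.406
outer loop
vertex -0.925 2.446 -3.595
vertex -0.524 3.004 -3.661
vertex -0.892 2.909 -3.085
endloop
endfacet

endsolid


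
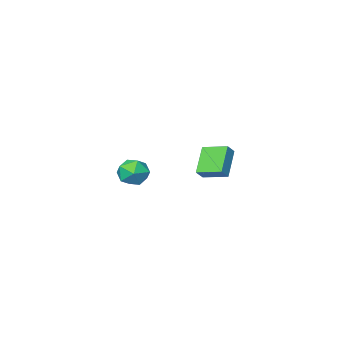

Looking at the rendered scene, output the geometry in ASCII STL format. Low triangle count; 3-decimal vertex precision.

solid 
facet normal -0.695 -0.227 -0.682
outer loop
vertex -4.065 0.01 1.932
vertex -4.844 1.365 2.275
vertex -3.013 0.966 0.54
endloop
endfacet
facet normal 0.487 -0.847 -0.214
outer loop
vertex -2.436 1.155 1.105
vertex -4.065 0.01 1.932
vertex -3.013 0.966 0.54
endloop
endfacet
facet normal -0.695 -0.228 -0.682
outer loop
vertex -3.013 0.966 0.54
vertex -4.844 1.365 2.275
vertex -3.792 2.321 0.882
endloop
endfacet
facet normal 0.528 0.480 -0.700
outer loop
vertex -3.792 2.321 0.882
vertex -2.436 1.155 1.105
vertex -3.013 0.966 0.54
endloop
endfacet
facet normal -0.528 -0.481 0.700
outer loop
vertex -4.065 0.01 1.932
vertex -4.267 1.554 2.84
vertex -4.844 1.365 2.275
endloop
endfacet
facet normal 0.487 -0.847 -0.214
outer loop
vertex -3.488 0.199 2.498
vertex -4.065 0.01 1.932
vertex -2.436 1.155 1.105
endloop
endfacet
facet normal -0.529 -0.481 0.700
outer loop
vertex -3.488 0.199 2.498
vertex -4.267 1.554 2.84
vertex -4.065 0.01 1.932
endloop
endfacet
facet normal -0.487 0.847 0.214
outer loop
vertex -4.844 1.365 2.275
vertex -4.267 1.554 2.84
vertex -3.792 2.321 0.882
endloop
endfacet
facet normal 0.529 0.481 -0.699
outer loop
vertex -3.215 2.51 1.448
vertex -2.436 1.155 1.105
vertex -3.792 2.321 0.882
endloop
endfacet
facet normal -0.487 0.847 0.214
outer loop
vertex -3.792 2.321 0.882
vertex -4.267 1.554 2.84
vertex -3.215 2.51 1.448
endloop
endfacet
facet normal 0.696 0.227 0.681
outer loop
vertex -3.215 2.51 1.448
vertex -3.488 0.199 2.498
vertex -2.436 1.155 1.105
endloop
endfacet
facet normal 0.695 0.228 0.682
outer loop
vertex -4.267 1.554 2.84
vertex -3.488 0.199 2.498
vertex -3.215 2.51 1.448
endloop
endfacet
facet normal 0.497 0.420 0.759
outer loop
vertex 3.761 4.72 3.625
vertex 3.205 4.204 4.275
vertex 4.059 3.817 3.93
endloop
endfacet
facet normal 0.914 0.363 0.183
outer loop
vertex 3.761 4.72 3.625
vertex 4.059 3.817 3.93
vertex 4.149 4.075 2.969
endloop
endfacet
facet normal 0.601 0.718 -0.351
outer loop
vertex 3.761 4.72 3.625
vertex 4.149 4.075 2.969
vertex 3.351 4.621 2.72
endloop
endfacet
facet normal -0.009 0.994 -0.105
outer loop
vertex 3.761 4.72 3.625
vertex 3.351 4.621 2.72
vertex 2.767 4.701 3.527
endloop
endfacet
facet normal -0.073 0.811 0.581
outer loop
vertex 3.761 4.72 3.625
vertex 2.767 4.701 3.527
vertex 3.205 4.204 4.275
endloop
endfacet
facet normal 0.945 -0.326 0.001
outer loop
vertex 4.149 4.075 2.969
vertex 4.059 3.817 3.93
vertex 3.833 3.159 3.213
endloop
endfacet
facet normal 0.271 -0.234 0.934
outer loop
vertex 4.059 3.817 3.93
vertex 3.205 4.204 4.275
vertex 3.249 3.239 4.02
endloop
endfacet
facet normal -0.652 0.397 0.646
outer loop
vertex 3.205 4.204 4.275
vertex 2.767 4.701 3.527
vertex 2.451 3.785 3.771
endloop
endfacet
facet normal -0.548 0.695 -0.465
outer loop
vertex 2.767 4.701 3.527
vertex 3.351 4.621 2.72
vertex 2.541 4.043 2.81
endloop
endfacet
facet normal 0.439 0.248 -0.863
outer loop
vertex 3.351 4.621 2.72
vertex 4.149 4.075 2.969
vertex 3.395 3.656 2.465
endloop
endfacet
facet normal 0.009 -0.994 0.105
outer loop
vertex 2.839 3.14 3.115
vertex 3.833 3.159 3.213
vertex 3.249 3.239 4.02
endloop
endfacet
facet normal -0.601 -0.718 0.351
outer loop
vertex 2.839 3.14 3.115
vertex 3.249 3.239 4.02
vertex 2.451 3.785 3.771
endloop
endfacet
facet normal -0.914 -0.363 -0.183
outer loop
vertex 2.839 3.14 3.115
vertex 2.451 3.785 3.771
vertex 2.541 4.043 2.81
endloop
endfacet
facet normal -0.497 -0.420 -0.759
outer loop
vertex 2.839 3.14 3.115
vertex 2.541 4.043 2.81
vertex 3.395 3.656 2.465
endloop
endfacet
facet normal 0.073 -0.811 -0.581
outer loop
vertex 2.839 3.14 3.115
vertex 3.395 3.656 2.465
vertex 3.833 3.159 3.213
endloop
endfacet
facet normal 0.548 -0.695 0.465
outer loop
vertex 3.249 3.239 4.02
vertex 3.833 3.159 3.213
vertex 4.059 3.817 3.93
endloop
endfacet
facet normal -0.439 -0.248 0.863
outer loop
vertex 2.451 3.785 3.771
vertex 3.249 3.239 4.02
vertex 3.205 4.204 4.275
endloop
endfacet
facet normal -0.945 0.326 -0.001
outer loop
vertex 2.541 4.043 2.81
vertex 2.451 3.785 3.771
vertex 2.767 4.701 3.527
endloop
endfacet
facet normal -0.271 0.234 -0.934
outer loop
vertex 3.395 3.656 2.465
vertex 2.541 4.043 2.81
vertex 3.351 4.621 2.72
endloop
endfacet
facet normal 0.652 -0.397 -0.646
outer loop
vertex 3.833 3.159 3.213
vertex 3.395 3.656 2.465
vertex 4.149 4.075 2.969
endloop
endfacet

endsolid


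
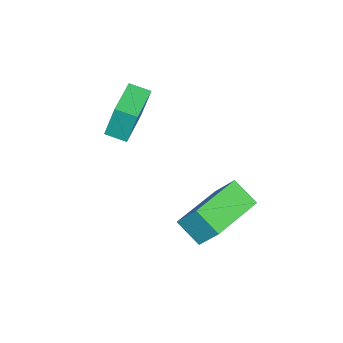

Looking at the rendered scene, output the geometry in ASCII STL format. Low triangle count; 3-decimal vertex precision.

solid 
facet normal -0.984 -0.179 -0.020
outer loop
vertex -1.576 -1.619 3.459
vertex -1.716 -0.828 3.25
vertex -1.478 -1.992 1.978
endloop
endfacet
facet normal 0.169 -0.953 0.251
outer loop
vertex 0.056 -1.712 2.01
vertex -1.576 -1.619 3.459
vertex -1.478 -1.992 1.978
endloop
endfacet
facet normal -0.984 -0.179 -0.020
outer loop
vertex -1.478 -1.992 1.978
vertex -1.716 -0.828 3.25
vertex -1.618 -1.201 1.77
endloop
endfacet
facet normal 0.065 -0.243 -0.968
outer loop
vertex -1.618 -1.201 1.77
vertex 0.056 -1.712 2.01
vertex -1.478 -1.992 1.978
endloop
endfacet
facet normal -0.065 0.244 0.968
outer loop
vertex -1.576 -1.619 3.459
vertex -0.182 -0.548 3.282
vertex -1.716 -0.828 3.25
endloop
endfacet
facet normal 0.169 -0.953 0.251
outer loop
vertex -0.042 -1.339 3.49
vertex -1.576 -1.619 3.459
vertex 0.056 -1.712 2.01
endloop
endfacet
facet normal -0.064 0.243 0.968
outer loop
vertex -0.042 -1.339 3.49
vertex -0.182 -0.548 3.282
vertex -1.576 -1.619 3.459
endloop
endfacet
facet normal -0.169 0.953 -0.251
outer loop
vertex -1.716 -0.828 3.25
vertex -0.182 -0.548 3.282
vertex -1.618 -1.201 1.77
endloop
endfacet
facet normal 0.064 -0.244 -0.968
outer loop
vertex -0.084 -0.921 1.801
vertex 0.056 -1.712 2.01
vertex -1.618 -1.201 1.77
endloop
endfacet
facet normal -0.169 0.953 -0.251
outer loop
vertex -1.618 -1.201 1.77
vertex -0.182 -0.548 3.282
vertex -0.084 -0.921 1.801
endloop
endfacet
facet normal 0.984 0.179 0.020
outer loop
vertex -0.084 -0.921 1.801
vertex -0.042 -1.339 3.49
vertex 0.056 -1.712 2.01
endloop
endfacet
facet normal 0.984 0.179 0.020
outer loop
vertex -0.182 -0.548 3.282
vertex -0.042 -1.339 3.49
vertex -0.084 -0.921 1.801
endloop
endfacet
facet normal -0.977 0.211 -0.009
outer loop
vertex -1.824 1.59 -1.564
vertex -1.661 2.398 -0.323
vertex -1.611 2.55 -2.216
endloop
endfacet
facet normal -0.109 -0.542 -0.833
outer loop
vertex 0.461 2.102 -2.197
vertex -1.824 1.59 -1.564
vertex -1.611 2.55 -2.216
endloop
endfacet
facet normal -0.977 0.211 -0.009
outer loop
vertex -1.611 2.55 -2.216
vertex -1.661 2.398 -0.323
vertex -1.448 3.358 -0.975
endloop
endfacet
facet normal 0.181 0.813 -0.553
outer loop
vertex -1.448 3.358 -0.975
vertex 0.461 2.102 -2.197
vertex -1.611 2.55 -2.216
endloop
endfacet
facet normal -0.181 -0.813 0.553
outer loop
vertex -1.824 1.59 -1.564
vertex 0.411 1.95 -0.304
vertex -1.661 2.398 -0.323
endloop
endfacet
facet normal -0.109 -0.542 -0.833
outer loop
vertex 0.248 1.142 -1.545
vertex -1.824 1.59 -1.564
vertex 0.461 2.102 -2.197
endloop
endfacet
facet normal -0.181 -0.813 0.553
outer loop
vertex 0.248 1.142 -1.545
vertex 0.411 1.95 -0.304
vertex -1.824 1.59 -1.564
endloop
endfacet
facet normal 0.109 0.542 0.833
outer loop
vertex -1.661 2.398 -0.323
vertex 0.411 1.95 -0.304
vertex -1.448 3.358 -0.975
endloop
endfacet
facet normal 0.181 0.813 -0.553
outer loop
vertex 0.624 2.91 -0.956
vertex 0.461 2.102 -2.197
vertex -1.448 3.358 -0.975
endloop
endfacet
facet normal 0.109 0.542 0.833
outer loop
vertex -1.448 3.358 -0.975
vertex 0.411 1.95 -0.304
vertex 0.624 2.91 -0.956
endloop
endfacet
facet normal 0.977 -0.211 0.009
outer loop
vertex 0.624 2.91 -0.956
vertex 0.248 1.142 -1.545
vertex 0.461 2.102 -2.197
endloop
endfacet
facet normal 0.977 -0.211 0.009
outer loop
vertex 0.411 1.95 -0.304
vertex 0.248 1.142 -1.545
vertex 0.624 2.91 -0.956
endloop
endfacet

endsolid


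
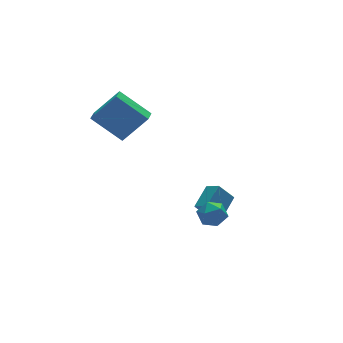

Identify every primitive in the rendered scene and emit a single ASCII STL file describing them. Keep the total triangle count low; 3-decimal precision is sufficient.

solid 
facet normal -0.594 0.257 -0.762
outer loop
vertex -5.395 3.632 2.239
vertex -4.865 4.339 2.064
vertex -4.259 2.465 0.961
endloop
endfacet
facet normal -0.589 -0.785 0.194
outer loop
vertex -3.095 1.961 2.456
vertex -5.395 3.632 2.239
vertex -4.259 2.465 0.961
endloop
endfacet
facet normal -0.594 0.257 -0.763
outer loop
vertex -4.259 2.465 0.961
vertex -4.865 4.339 2.064
vertex -3.73 3.171 0.787
endloop
endfacet
facet normal 0.549 -0.563 -0.617
outer loop
vertex -3.73 3.171 0.787
vertex -3.095 1.961 2.456
vertex -4.259 2.465 0.961
endloop
endfacet
facet normal -0.549 0.564 0.617
outer loop
vertex -5.395 3.632 2.239
vertex -3.701 3.835 3.559
vertex -4.865 4.339 2.064
endloop
endfacet
facet normal -0.588 -0.785 0.195
outer loop
vertex -4.23 3.129 3.733
vertex -5.395 3.632 2.239
vertex -3.095 1.961 2.456
endloop
endfacet
facet normal -0.549 0.563 0.618
outer loop
vertex -4.23 3.129 3.733
vertex -3.701 3.835 3.559
vertex -5.395 3.632 2.239
endloop
endfacet
facet normal 0.589 0.785 -0.194
outer loop
vertex -4.865 4.339 2.064
vertex -3.701 3.835 3.559
vertex -3.73 3.171 0.787
endloop
endfacet
facet normal 0.548 -0.564 -0.617
outer loop
vertex -2.565 2.668 2.281
vertex -3.095 1.961 2.456
vertex -3.73 3.171 0.787
endloop
endfacet
facet normal 0.588 0.785 -0.194
outer loop
vertex -3.73 3.171 0.787
vertex -3.701 3.835 3.559
vertex -2.565 2.668 2.281
endloop
endfacet
facet normal 0.594 -0.257 0.763
outer loop
vertex -2.565 2.668 2.281
vertex -4.23 3.129 3.733
vertex -3.095 1.961 2.456
endloop
endfacet
facet normal 0.594 -0.257 0.762
outer loop
vertex -3.701 3.835 3.559
vertex -4.23 3.129 3.733
vertex -2.565 2.668 2.281
endloop
endfacet
facet normal -0.602 0.198 0.774
outer loop
vertex -0.271 -0.031 -2.128
vertex -0.547 0.711 -2.533
vertex -1.352 -0.788 -2.775
endloop
endfacet
facet normal 0.312 -0.834 0.455
outer loop
vertex -0.613 -1.031 -3.727
vertex -0.271 -0.031 -2.128
vertex -1.352 -0.788 -2.775
endloop
endfacet
facet normal -0.601 0.198 0.774
outer loop
vertex -1.352 -0.788 -2.775
vertex -0.547 0.711 -2.533
vertex -1.629 -0.045 -3.18
endloop
endfacet
facet normal -0.736 -0.514 -0.440
outer loop
vertex -1.629 -0.045 -3.18
vertex -0.613 -1.031 -3.727
vertex -1.352 -0.788 -2.775
endloop
endfacet
facet normal 0.736 0.514 0.440
outer loop
vertex -0.271 -0.031 -2.128
vertex 0.192 0.468 -3.485
vertex -0.547 0.711 -2.533
endloop
endfacet
facet normal 0.311 -0.834 0.455
outer loop
vertex 0.469 -0.275 -3.08
vertex -0.271 -0.031 -2.128
vertex -0.613 -1.031 -3.727
endloop
endfacet
facet normal 0.736 0.514 0.440
outer loop
vertex 0.469 -0.275 -3.08
vertex 0.192 0.468 -3.485
vertex -0.271 -0.031 -2.128
endloop
endfacet
facet normal -0.311 0.835 -0.455
outer loop
vertex -0.547 0.711 -2.533
vertex 0.192 0.468 -3.485
vertex -1.629 -0.045 -3.18
endloop
endfacet
facet normal -0.736 -0.514 -0.440
outer loop
vertex -0.889 -0.289 -4.132
vertex -0.613 -1.031 -3.727
vertex -1.629 -0.045 -3.18
endloop
endfacet
facet normal -0.311 0.834 -0.456
outer loop
vertex -1.629 -0.045 -3.18
vertex 0.192 0.468 -3.485
vertex -0.889 -0.289 -4.132
endloop
endfacet
facet normal 0.601 -0.199 -0.774
outer loop
vertex -0.889 -0.289 -4.132
vertex 0.469 -0.275 -3.08
vertex -0.613 -1.031 -3.727
endloop
endfacet
facet normal 0.602 -0.198 -0.774
outer loop
vertex 0.192 0.468 -3.485
vertex 0.469 -0.275 -3.08
vertex -0.889 -0.289 -4.132
endloop
endfacet
facet normal -0.320 0.823 0.469
outer loop
vertex -2.895 -2.536 -1.452
vertex -2.388 -2.688 -0.84
vertex -2.143 -2.236 -1.466
endloop
endfacet
facet normal -0.364 0.901 -0.238
outer loop
vertex -2.895 -2.536 -1.452
vertex -2.143 -2.236 -1.466
vertex -2.468 -2.545 -2.14
endloop
endfacet
facet normal -0.783 0.381 -0.491
outer loop
vertex -2.895 -2.536 -1.452
vertex -2.468 -2.545 -2.14
vertex -2.913 -3.189 -1.93
endloop
endfacet
facet normal -0.998 -0.017 0.060
outer loop
vertex -2.895 -2.536 -1.452
vertex -2.913 -3.189 -1.93
vertex -2.863 -3.276 -1.127
endloop
endfacet
facet normal -0.712 0.256 0.654
outer loop
vertex -2.895 -2.536 -1.452
vertex -2.863 -3.276 -1.127
vertex -2.388 -2.688 -0.84
endloop
endfacet
facet normal 0.291 0.809 -0.511
outer loop
vertex -2.468 -2.545 -2.14
vertex -2.143 -2.236 -1.466
vertex -1.697 -2.704 -1.953
endloop
endfacet
facet normal 0.361 0.684 0.635
outer loop
vertex -2.143 -2.236 -1.466
vertex -2.388 -2.688 -0.84
vertex -1.647 -2.791 -1.15
endloop
endfacet
facet normal -0.274 -0.234 0.933
outer loop
vertex -2.388 -2.688 -0.84
vertex -2.863 -3.276 -1.127
vertex -2.092 -3.435 -0.94
endloop
endfacet
facet normal -0.738 -0.675 -0.027
outer loop
vertex -2.863 -3.276 -1.127
vertex -2.913 -3.189 -1.93
vertex -2.417 -3.744 -1.614
endloop
endfacet
facet normal -0.389 -0.031 -0.921
outer loop
vertex -2.913 -3.189 -1.93
vertex -2.468 -2.545 -2.14
vertex -2.172 -3.292 -2.24
endloop
endfacet
facet normal 0.998 0.017 -0.060
outer loop
vertex -1.665 -3.444 -1.628
vertex -1.697 -2.704 -1.953
vertex -1.647 -2.791 -1.15
endloop
endfacet
facet normal 0.783 -0.381 0.491
outer loop
vertex -1.665 -3.444 -1.628
vertex -1.647 -2.791 -1.15
vertex -2.092 -3.435 -0.94
endloop
endfacet
facet normal 0.364 -0.901 0.238
outer loop
vertex -1.665 -3.444 -1.628
vertex -2.092 -3.435 -0.94
vertex -2.417 -3.744 -1.614
endloop
endfacet
facet normal 0.320 -0.823 -0.469
outer loop
vertex -1.665 -3.444 -1.628
vertex -2.417 -3.744 -1.614
vertex -2.172 -3.292 -2.24
endloop
endfacet
facet normal 0.712 -0.256 -0.654
outer loop
vertex -1.665 -3.444 -1.628
vertex -2.172 -3.292 -2.24
vertex -1.697 -2.704 -1.953
endloop
endfacet
facet normal 0.738 0.675 0.027
outer loop
vertex -1.647 -2.791 -1.15
vertex -1.697 -2.704 -1.953
vertex -2.143 -2.236 -1.466
endloop
endfacet
facet normal 0.389 0.031 0.921
outer loop
vertex -2.092 -3.435 -0.94
vertex -1.647 -2.791 -1.15
vertex -2.388 -2.688 -0.84
endloop
endfacet
facet normal -0.291 -0.809 0.511
outer loop
vertex -2.417 -3.744 -1.614
vertex -2.092 -3.435 -0.94
vertex -2.863 -3.276 -1.127
endloop
endfacet
facet normal -0.361 -0.684 -0.635
outer loop
vertex -2.172 -3.292 -2.24
vertex -2.417 -3.744 -1.614
vertex -2.913 -3.189 -1.93
endloop
endfacet
facet normal 0.274 0.234 -0.933
outer loop
vertex -1.697 -2.704 -1.953
vertex -2.172 -3.292 -2.24
vertex -2.468 -2.545 -2.14
endloop
endfacet

endsolid


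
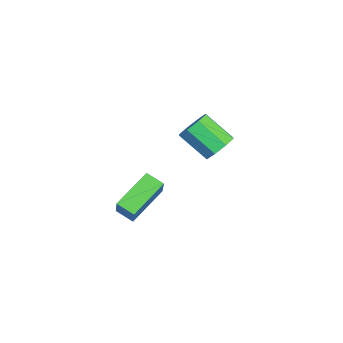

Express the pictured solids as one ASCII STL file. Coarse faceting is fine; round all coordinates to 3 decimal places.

solid 
facet normal -0.472 -0.796 0.379
outer loop
vertex 1.926 -0.539 -3.348
vertex 0.553 0.698 -2.462
vertex 1.113 -0.61 -4.509
endloop
endfacet
facet normal 0.670 -0.603 -0.432
outer loop
vertex 1.547 0.122 -4.858
vertex 1.926 -0.539 -3.348
vertex 1.113 -0.61 -4.509
endloop
endfacet
facet normal -0.472 -0.796 0.379
outer loop
vertex 1.113 -0.61 -4.509
vertex 0.553 0.698 -2.462
vertex -0.261 0.627 -3.623
endloop
endfacet
facet normal -0.573 -0.050 -0.818
outer loop
vertex -0.261 0.627 -3.623
vertex 1.547 0.122 -4.858
vertex 1.113 -0.61 -4.509
endloop
endfacet
facet normal 0.573 0.050 0.818
outer loop
vertex 1.926 -0.539 -3.348
vertex 0.987 1.43 -2.811
vertex 0.553 0.698 -2.462
endloop
endfacet
facet normal 0.669 -0.604 -0.432
outer loop
vertex 2.361 0.193 -3.697
vertex 1.926 -0.539 -3.348
vertex 1.547 0.122 -4.858
endloop
endfacet
facet normal 0.573 0.050 0.818
outer loop
vertex 2.361 0.193 -3.697
vertex 0.987 1.43 -2.811
vertex 1.926 -0.539 -3.348
endloop
endfacet
facet normal -0.670 0.603 0.433
outer loop
vertex 0.553 0.698 -2.462
vertex 0.987 1.43 -2.811
vertex -0.261 0.627 -3.623
endloop
endfacet
facet normal -0.573 -0.050 -0.818
outer loop
vertex 0.174 1.359 -3.972
vertex 1.547 0.122 -4.858
vertex -0.261 0.627 -3.623
endloop
endfacet
facet normal -0.670 0.604 0.432
outer loop
vertex -0.261 0.627 -3.623
vertex 0.987 1.43 -2.811
vertex 0.174 1.359 -3.972
endloop
endfacet
facet normal 0.472 0.796 -0.380
outer loop
vertex 0.174 1.359 -3.972
vertex 2.361 0.193 -3.697
vertex 1.547 0.122 -4.858
endloop
endfacet
facet normal 0.472 0.796 -0.379
outer loop
vertex 0.987 1.43 -2.811
vertex 2.361 0.193 -3.697
vertex 0.174 1.359 -3.972
endloop
endfacet
facet normal 0.396 0.688 -0.607
outer loop
vertex -2.853 4.156 -3.292
vertex -3.408 3.903 -3.941
vertex -3.44 4.502 -3.283
endloop
endfacet
facet normal 0.318 0.518 0.794
outer loop
vertex -2.853 4.156 -3.292
vertex -3.44 4.502 -3.283
vertex -3.557 2.93 -2.211
endloop
endfacet
facet normal 0.317 0.518 0.794
outer loop
vertex -3.557 2.93 -2.211
vertex -3.44 4.502 -3.283
vertex -4.144 3.275 -2.202
endloop
endfacet
facet normal -0.395 -0.689 0.608
outer loop
vertex -3.557 2.93 -2.211
vertex -4.144 3.275 -2.202
vertex -4.112 2.677 -2.859
endloop
endfacet
facet normal 0.395 0.689 -0.608
outer loop
vertex -3.44 4.502 -3.283
vertex -3.408 3.903 -3.941
vertex -4.008 4.497 -3.658
endloop
endfacet
facet normal -0.384 0.725 0.572
outer loop
vertex -3.44 4.502 -3.283
vertex -4.008 4.497 -3.658
vertex -4.144 3.275 -2.202
endloop
endfacet
facet normal -0.384 0.725 0.572
outer loop
vertex -4.144 3.275 -2.202
vertex -4.008 4.497 -3.658
vertex -4.712 3.27 -2.577
endloop
endfacet
facet normal -0.395 -0.689 0.608
outer loop
vertex -4.144 3.275 -2.202
vertex -4.712 3.27 -2.577
vertex -4.112 2.677 -2.859
endloop
endfacet
facet normal 0.396 0.689 -0.607
outer loop
vertex -4.008 4.497 -3.658
vertex -3.408 3.903 -3.941
vertex -4.225 4.144 -4.2
endloop
endfacet
facet normal -0.862 0.507 0.015
outer loop
vertex -4.008 4.497 -3.658
vertex -4.225 4.144 -4.2
vertex -4.712 3.27 -2.577
endloop
endfacet
facet normal -0.862 0.507 0.015
outer loop
vertex -4.712 3.27 -2.577
vertex -4.225 4.144 -4.2
vertex -4.929 2.917 -3.118
endloop
endfacet
facet normal -0.395 -0.689 0.608
outer loop
vertex -4.712 3.27 -2.577
vertex -4.929 2.917 -3.118
vertex -4.112 2.677 -2.859
endloop
endfacet
facet normal 0.396 0.688 -0.608
outer loop
vertex -4.225 4.144 -4.2
vertex -3.408 3.903 -3.941
vertex -3.963 3.65 -4.589
endloop
endfacet
facet normal -0.834 -0.008 -0.552
outer loop
vertex -4.225 4.144 -4.2
vertex -3.963 3.65 -4.589
vertex -4.929 2.917 -3.118
endloop
endfacet
facet normal -0.834 -0.007 -0.551
outer loop
vertex -4.929 2.917 -3.118
vertex -3.963 3.65 -4.589
vertex -4.667 2.424 -3.508
endloop
endfacet
facet normal -0.395 -0.690 0.607
outer loop
vertex -4.929 2.917 -3.118
vertex -4.667 2.424 -3.508
vertex -4.112 2.677 -2.859
endloop
endfacet
facet normal 0.395 0.689 -0.608
outer loop
vertex -3.963 3.65 -4.589
vertex -3.408 3.903 -3.941
vertex -3.376 3.305 -4.598
endloop
endfacet
facet normal -0.317 -0.518 -0.794
outer loop
vertex -3.963 3.65 -4.589
vertex -3.376 3.305 -4.598
vertex -4.667 2.424 -3.508
endloop
endfacet
facet normal -0.317 -0.518 -0.794
outer loop
vertex -4.667 2.424 -3.508
vertex -3.376 3.305 -4.598
vertex -4.08 2.078 -3.517
endloop
endfacet
facet normal -0.396 -0.688 0.607
outer loop
vertex -4.667 2.424 -3.508
vertex -4.08 2.078 -3.517
vertex -4.112 2.677 -2.859
endloop
endfacet
facet normal 0.395 0.689 -0.608
outer loop
vertex -3.376 3.305 -4.598
vertex -3.408 3.903 -3.941
vertex -2.808 3.31 -4.223
endloop
endfacet
facet normal 0.384 -0.725 -0.572
outer loop
vertex -3.376 3.305 -4.598
vertex -2.808 3.31 -4.223
vertex -4.08 2.078 -3.517
endloop
endfacet
facet normal 0.384 -0.725 -0.572
outer loop
vertex -4.08 2.078 -3.517
vertex -2.808 3.31 -4.223
vertex -3.512 2.083 -3.142
endloop
endfacet
facet normal -0.395 -0.689 0.608
outer loop
vertex -4.08 2.078 -3.517
vertex -3.512 2.083 -3.142
vertex -4.112 2.677 -2.859
endloop
endfacet
facet normal 0.395 0.689 -0.608
outer loop
vertex -2.808 3.31 -4.223
vertex -3.408 3.903 -3.941
vertex -2.591 3.663 -3.682
endloop
endfacet
facet normal 0.862 -0.507 -0.015
outer loop
vertex -2.808 3.31 -4.223
vertex -2.591 3.663 -3.682
vertex -3.512 2.083 -3.142
endloop
endfacet
facet normal 0.862 -0.507 -0.015
outer loop
vertex -3.512 2.083 -3.142
vertex -2.591 3.663 -3.682
vertex -3.295 2.436 -2.6
endloop
endfacet
facet normal -0.396 -0.689 0.607
outer loop
vertex -3.512 2.083 -3.142
vertex -3.295 2.436 -2.6
vertex -4.112 2.677 -2.859
endloop
endfacet
facet normal 0.395 0.690 -0.607
outer loop
vertex -2.591 3.663 -3.682
vertex -3.408 3.903 -3.941
vertex -2.853 4.156 -3.292
endloop
endfacet
facet normal 0.834 0.007 0.551
outer loop
vertex -2.591 3.663 -3.682
vertex -2.853 4.156 -3.292
vertex -3.295 2.436 -2.6
endloop
endfacet
facet normal 0.834 0.008 0.552
outer loop
vertex -3.295 2.436 -2.6
vertex -2.853 4.156 -3.292
vertex -3.557 2.93 -2.211
endloop
endfacet
facet normal -0.396 -0.688 0.608
outer loop
vertex -3.295 2.436 -2.6
vertex -3.557 2.93 -2.211
vertex -4.112 2.677 -2.859
endloop
endfacet

endsolid
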